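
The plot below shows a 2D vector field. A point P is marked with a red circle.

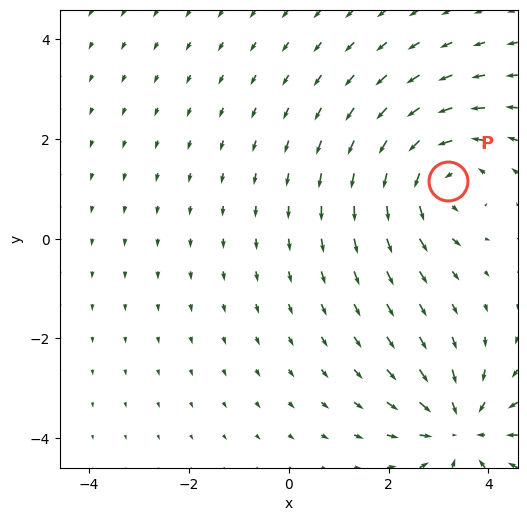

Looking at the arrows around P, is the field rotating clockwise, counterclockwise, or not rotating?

Near P at (3.2, 1.2) the arrows circulate counterclockwise. The curl (z-component) there is about +3; positive curl means counterclockwise rotation.

counterclockwise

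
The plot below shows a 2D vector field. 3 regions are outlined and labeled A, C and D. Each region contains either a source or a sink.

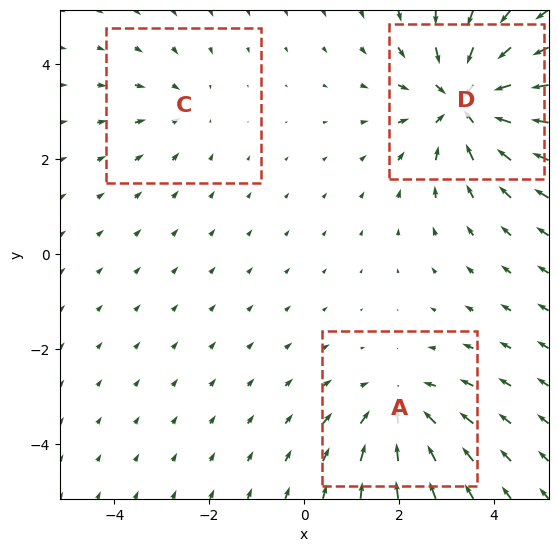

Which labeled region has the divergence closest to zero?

C

Divergence at each region's feature centre — A: about -3, C: about -2, D: about -5. Region C is closest to zero.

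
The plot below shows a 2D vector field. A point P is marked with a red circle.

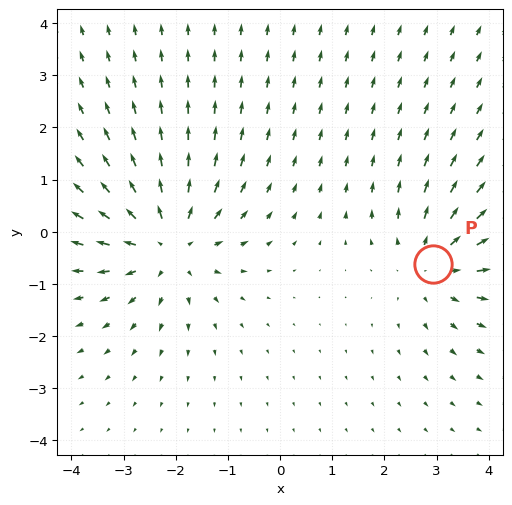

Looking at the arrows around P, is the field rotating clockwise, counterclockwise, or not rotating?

not rotating

Near P at (2.9, -0.6) the arrows show no circulation. The curl there is ≈0.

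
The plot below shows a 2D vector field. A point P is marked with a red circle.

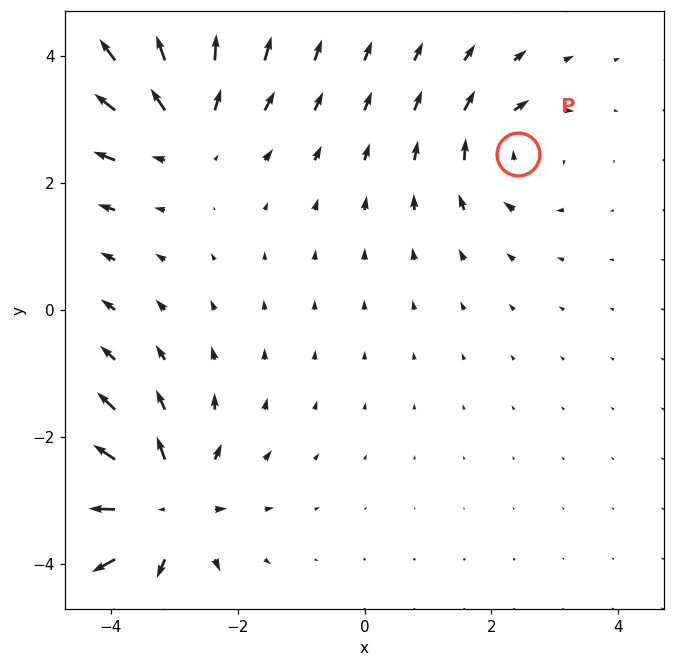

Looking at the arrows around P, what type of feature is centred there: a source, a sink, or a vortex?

At P (2.4, 2.5) the arrows circulate clockwise. Divergence ≈0, curl about -4 — near-zero divergence with nonzero curl is a vortex.

vortex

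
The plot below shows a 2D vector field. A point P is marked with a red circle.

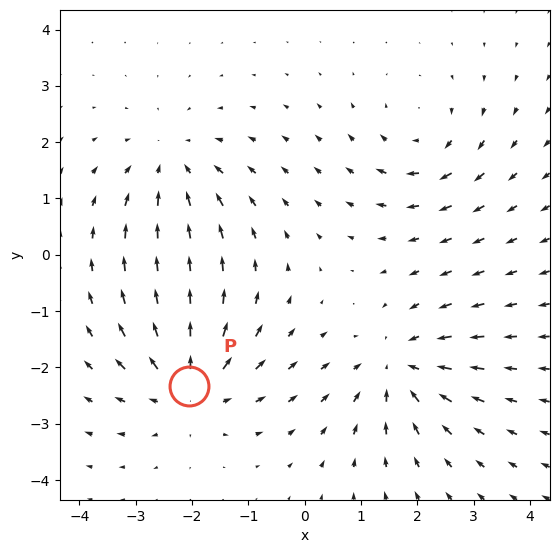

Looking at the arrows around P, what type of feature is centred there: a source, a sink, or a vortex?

At P (-2.1, -2.3) the arrows spread outward. Divergence about +5, curl ≈0 — positive divergence with near-zero curl is a source.

source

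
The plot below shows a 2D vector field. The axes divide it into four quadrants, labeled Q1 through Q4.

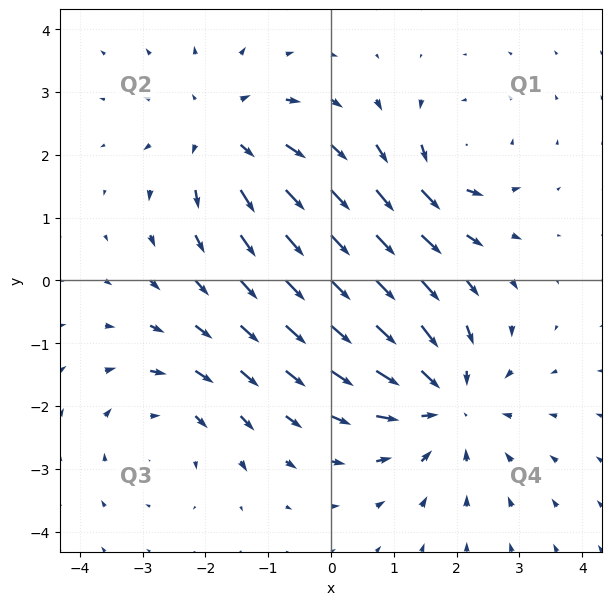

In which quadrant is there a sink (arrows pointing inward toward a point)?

The sink sits at approximately (1.8, -1.9), which lies in quadrant Q4. The divergence there is about -4, negative as expected for a sink.

Q4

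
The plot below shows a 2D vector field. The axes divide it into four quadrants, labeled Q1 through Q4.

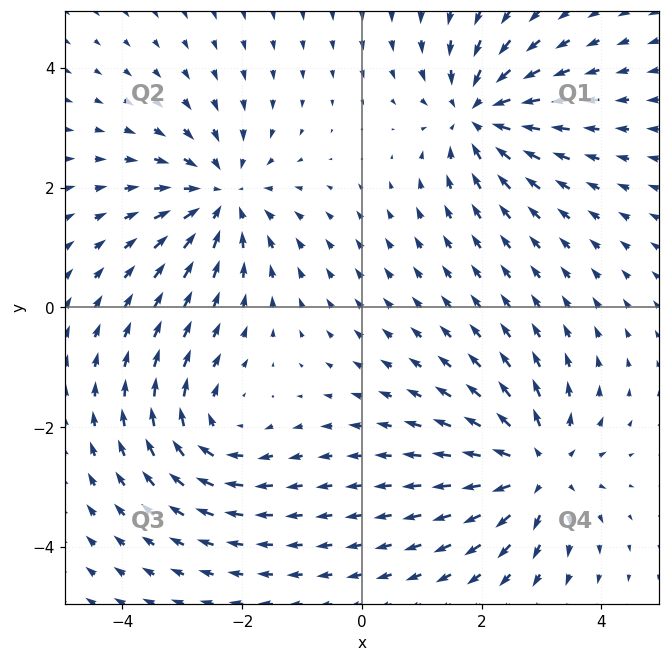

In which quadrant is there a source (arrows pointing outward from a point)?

The source sits at approximately (2.9, -2.7), which lies in quadrant Q4. The divergence there is about +6, positive as expected for a source.

Q4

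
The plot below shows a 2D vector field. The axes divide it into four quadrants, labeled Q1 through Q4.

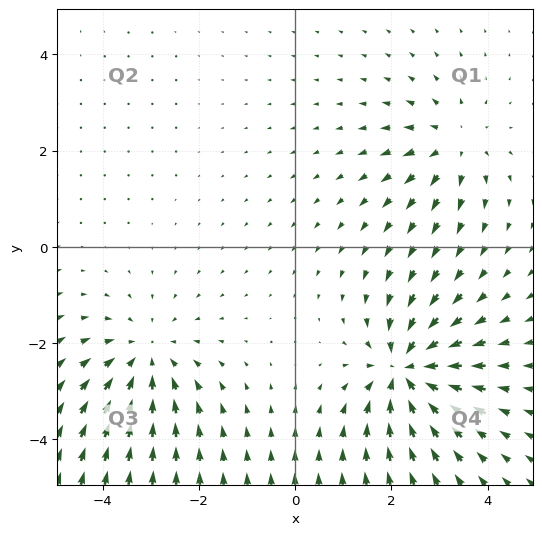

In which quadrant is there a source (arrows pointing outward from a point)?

Q1

The source sits at approximately (3.3, 2.1), which lies in quadrant Q1. The divergence there is about +3, positive as expected for a source.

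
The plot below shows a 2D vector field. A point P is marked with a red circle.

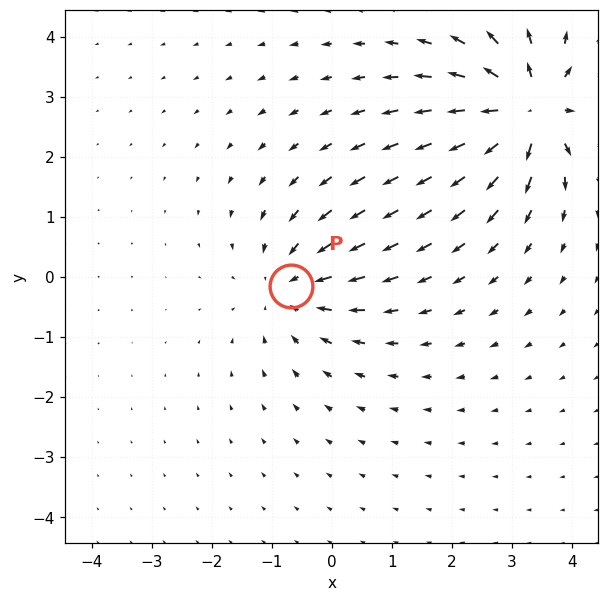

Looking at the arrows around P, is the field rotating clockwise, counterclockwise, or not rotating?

not rotating

Near P at (-0.7, -0.2) the arrows show no circulation. The curl there is ≈0.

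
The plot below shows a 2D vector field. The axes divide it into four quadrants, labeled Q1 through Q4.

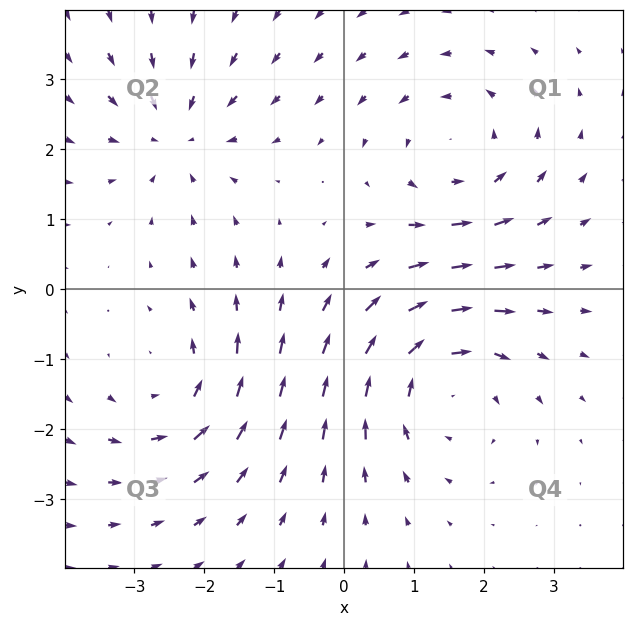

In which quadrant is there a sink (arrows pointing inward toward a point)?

Q2

The sink sits at approximately (-2.4, 2.2), which lies in quadrant Q2. The divergence there is about -4, negative as expected for a sink.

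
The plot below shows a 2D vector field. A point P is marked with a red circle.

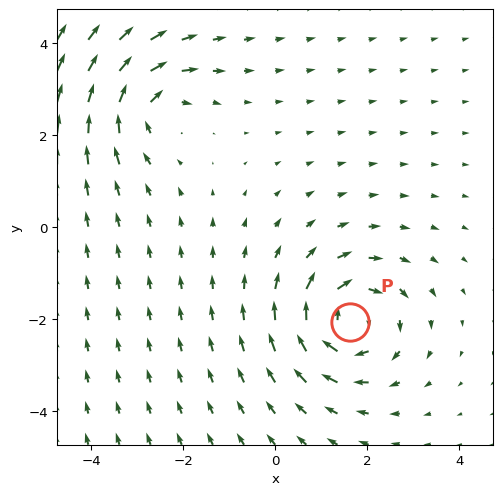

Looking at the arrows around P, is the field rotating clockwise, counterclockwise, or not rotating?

clockwise

Near P at (1.6, -2.1) the arrows circulate clockwise. The curl (z-component) there is about -5; negative curl means clockwise rotation.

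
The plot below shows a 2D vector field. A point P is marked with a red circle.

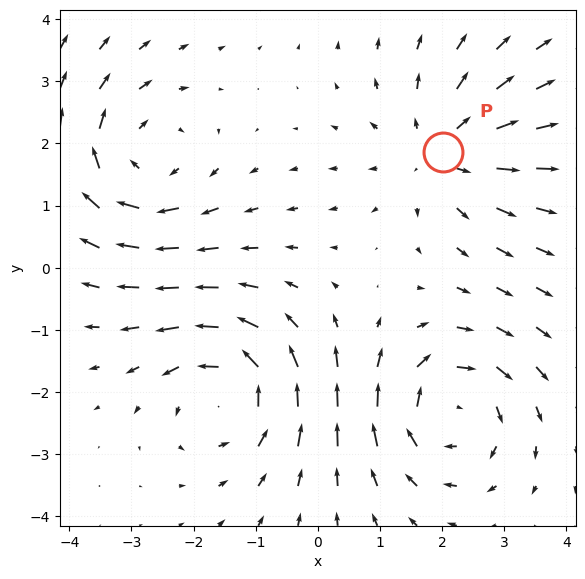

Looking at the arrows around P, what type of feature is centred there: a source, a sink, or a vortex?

source

At P (2.0, 1.9) the arrows spread outward. Divergence about +4, curl ≈0 — positive divergence with near-zero curl is a source.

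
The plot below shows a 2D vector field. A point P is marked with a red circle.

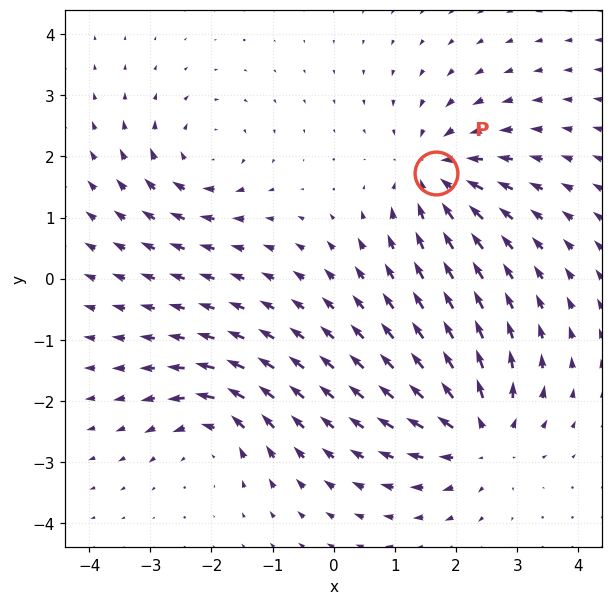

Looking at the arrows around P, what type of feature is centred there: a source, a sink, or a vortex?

sink

At P (1.7, 1.7) the arrows converge inward. Divergence about -6, curl ≈0 — negative divergence with near-zero curl is a sink.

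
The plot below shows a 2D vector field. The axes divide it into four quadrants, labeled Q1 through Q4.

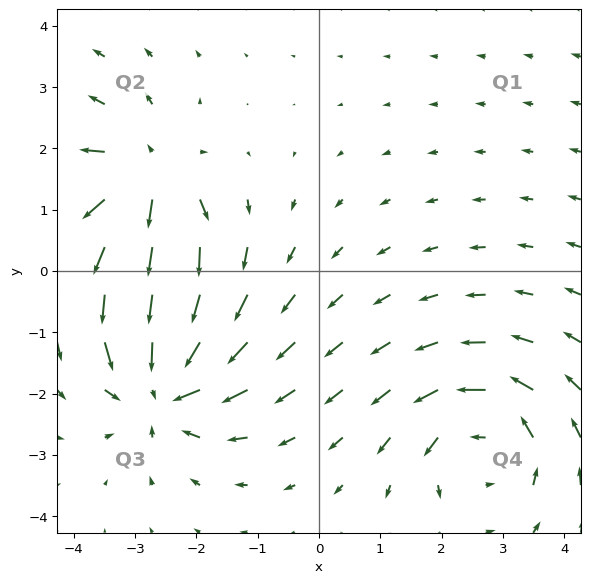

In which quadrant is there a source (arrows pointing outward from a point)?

The source sits at approximately (-2.8, 1.5), which lies in quadrant Q2. The divergence there is about +6, positive as expected for a source.

Q2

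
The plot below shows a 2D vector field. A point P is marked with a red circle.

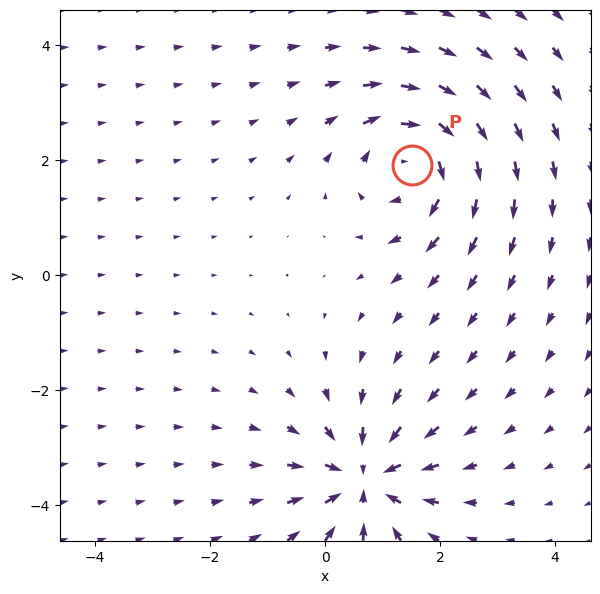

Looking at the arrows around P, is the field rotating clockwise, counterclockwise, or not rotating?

Near P at (1.5, 1.9) the arrows circulate clockwise. The curl (z-component) there is about -6; negative curl means clockwise rotation.

clockwise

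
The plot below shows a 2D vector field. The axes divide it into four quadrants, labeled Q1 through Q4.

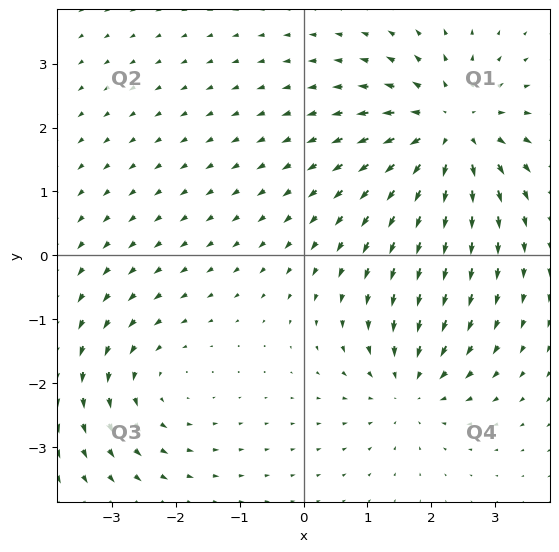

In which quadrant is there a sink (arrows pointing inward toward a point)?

The sink sits at approximately (1.7, -2.0), which lies in quadrant Q4. The divergence there is about -3, negative as expected for a sink.

Q4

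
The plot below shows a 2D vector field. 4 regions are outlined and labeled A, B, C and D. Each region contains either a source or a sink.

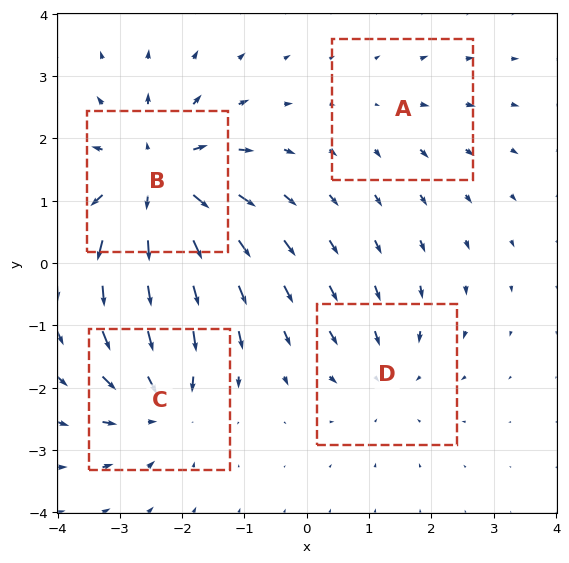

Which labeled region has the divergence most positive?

Divergence at each region's feature centre — A: about +2, B: about +7, C: about -5, D: about -3. Region B is most positive.

B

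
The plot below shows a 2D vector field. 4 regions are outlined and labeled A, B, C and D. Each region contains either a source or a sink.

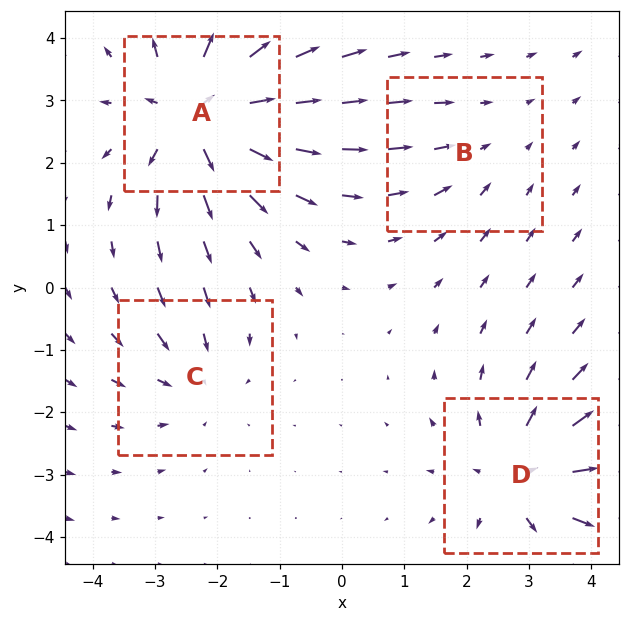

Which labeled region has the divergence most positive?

A

Divergence at each region's feature centre — A: about +7, B: about -2, C: about -3, D: about +5. Region A is most positive.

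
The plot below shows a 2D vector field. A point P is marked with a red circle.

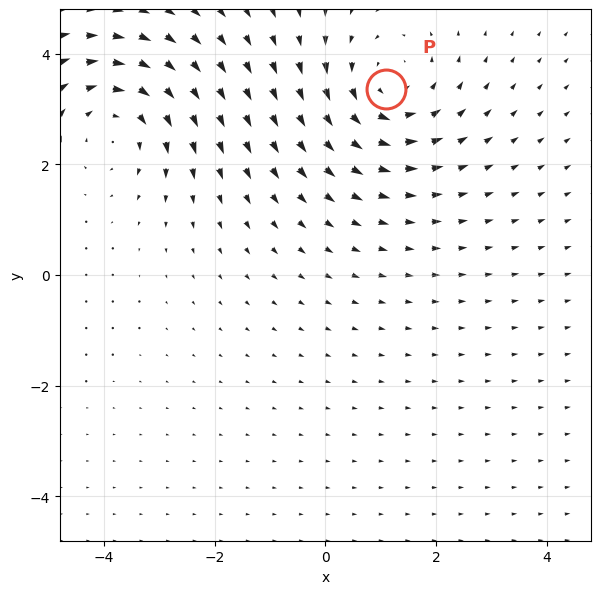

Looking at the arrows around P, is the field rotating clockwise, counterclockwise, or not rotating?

counterclockwise

Near P at (1.1, 3.4) the arrows circulate counterclockwise. The curl (z-component) there is about +3; positive curl means counterclockwise rotation.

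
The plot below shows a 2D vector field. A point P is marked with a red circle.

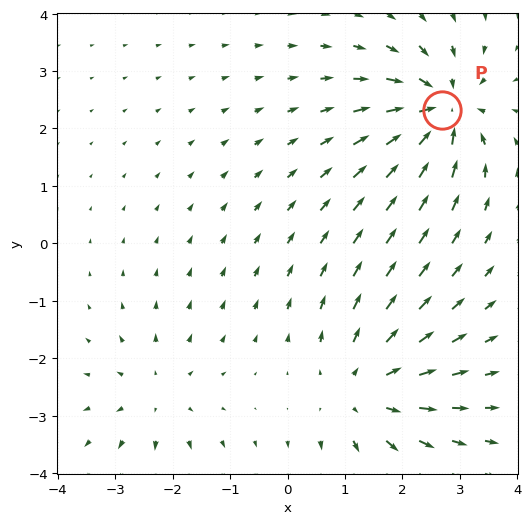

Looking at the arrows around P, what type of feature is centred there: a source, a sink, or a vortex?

sink

At P (2.7, 2.3) the arrows converge inward. Divergence about -7, curl ≈0 — negative divergence with near-zero curl is a sink.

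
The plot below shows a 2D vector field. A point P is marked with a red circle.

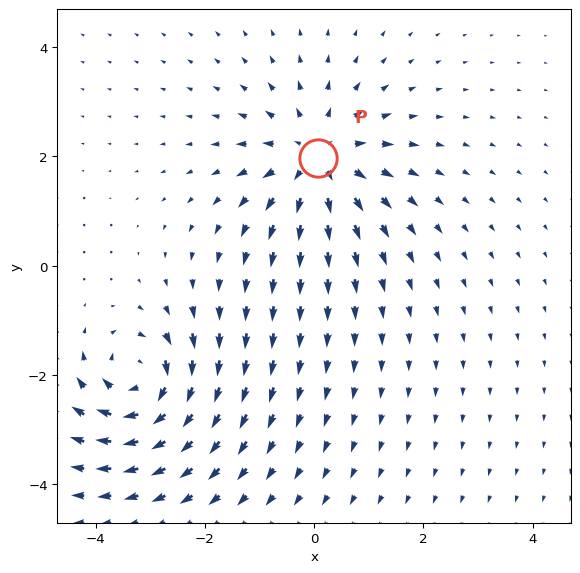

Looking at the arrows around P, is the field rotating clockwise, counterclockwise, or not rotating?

Near P at (0.1, 2.0) the arrows show no circulation. The curl there is ≈0.

not rotating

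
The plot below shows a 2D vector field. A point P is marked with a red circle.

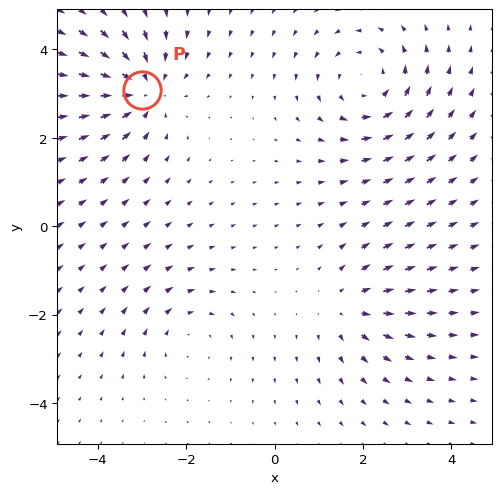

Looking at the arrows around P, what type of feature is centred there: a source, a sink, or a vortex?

At P (-3.0, 3.1) the arrows converge inward. Divergence about -5, curl ≈0 — negative divergence with near-zero curl is a sink.

sink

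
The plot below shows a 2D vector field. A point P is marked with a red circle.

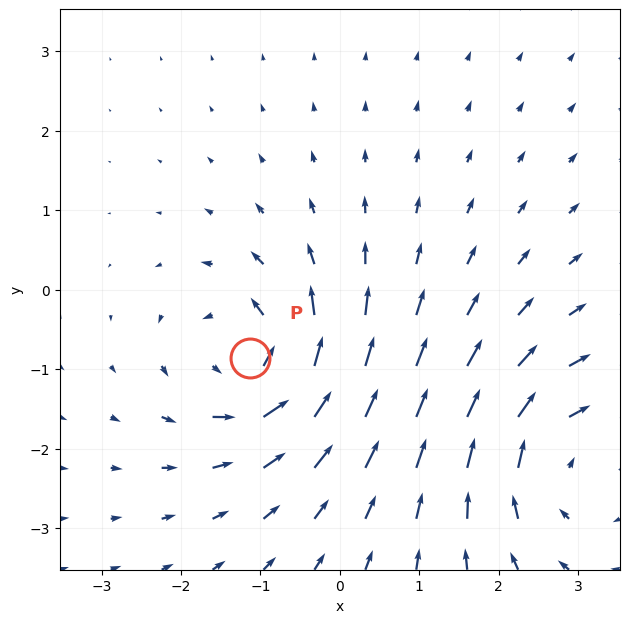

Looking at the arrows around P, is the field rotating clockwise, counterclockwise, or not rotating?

counterclockwise

Near P at (-1.1, -0.9) the arrows circulate counterclockwise. The curl (z-component) there is about +6; positive curl means counterclockwise rotation.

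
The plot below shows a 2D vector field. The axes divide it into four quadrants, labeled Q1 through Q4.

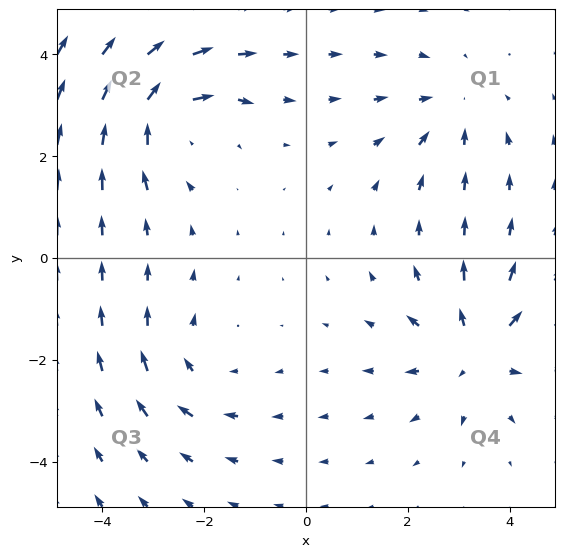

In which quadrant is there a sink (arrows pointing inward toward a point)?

The sink sits at approximately (2.9, 2.9), which lies in quadrant Q1. The divergence there is about -2, negative as expected for a sink.

Q1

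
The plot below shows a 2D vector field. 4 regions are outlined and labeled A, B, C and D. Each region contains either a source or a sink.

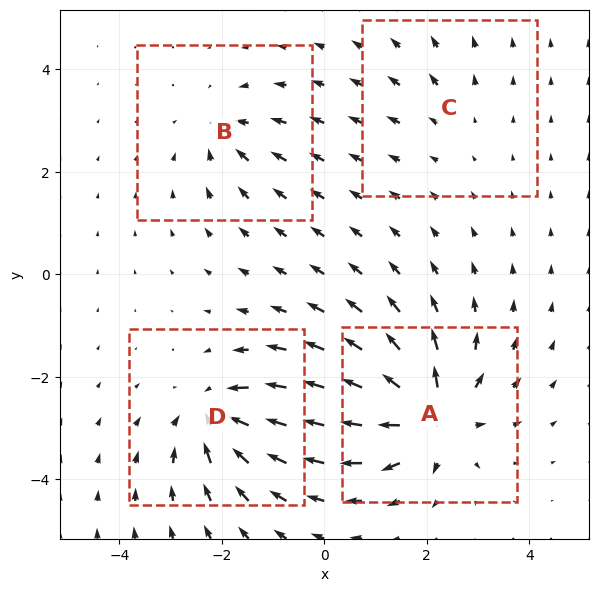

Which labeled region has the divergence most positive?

A

Divergence at each region's feature centre — A: about +8, B: about -4, C: about +2, D: about -6. Region A is most positive.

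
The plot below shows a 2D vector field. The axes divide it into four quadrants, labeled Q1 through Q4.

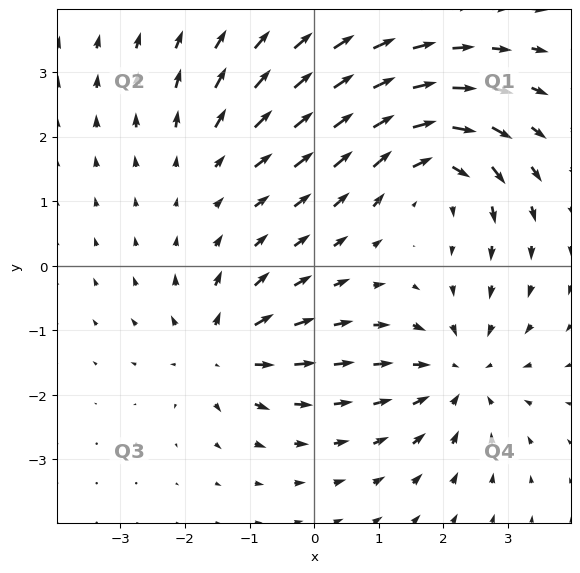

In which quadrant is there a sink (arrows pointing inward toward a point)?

The sink sits at approximately (2.3, -1.7), which lies in quadrant Q4. The divergence there is about -4, negative as expected for a sink.

Q4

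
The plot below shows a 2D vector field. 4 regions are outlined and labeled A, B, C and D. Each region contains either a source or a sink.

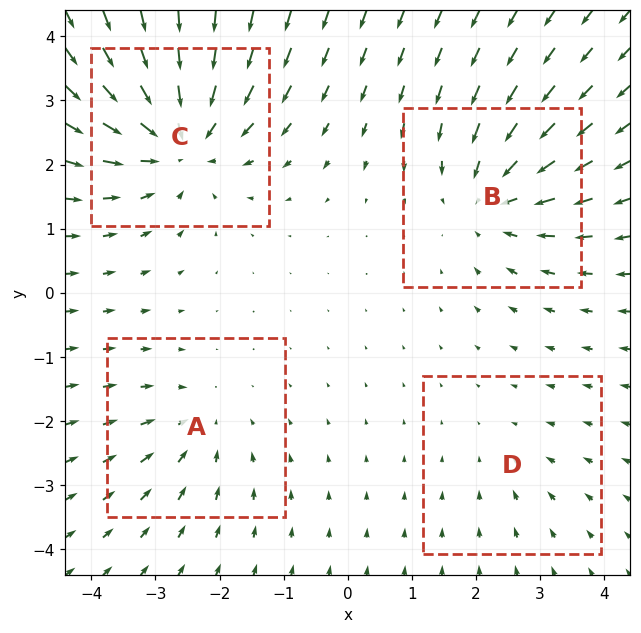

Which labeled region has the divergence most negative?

Divergence at each region's feature centre — A: about -3, B: about -5, C: about -7, D: about -2. Region C is most negative.

C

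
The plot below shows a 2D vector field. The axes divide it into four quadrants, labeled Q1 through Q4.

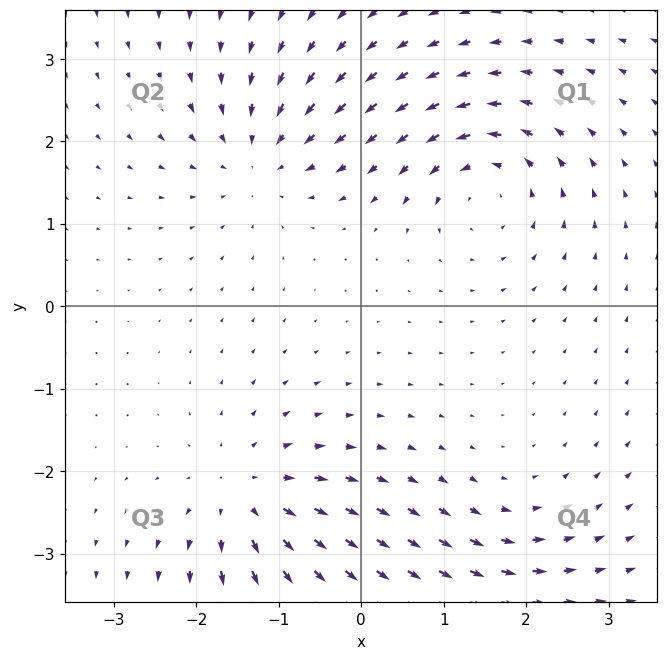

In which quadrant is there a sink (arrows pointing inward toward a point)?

The sink sits at approximately (-1.2, 1.8), which lies in quadrant Q2. The divergence there is about -5, negative as expected for a sink.

Q2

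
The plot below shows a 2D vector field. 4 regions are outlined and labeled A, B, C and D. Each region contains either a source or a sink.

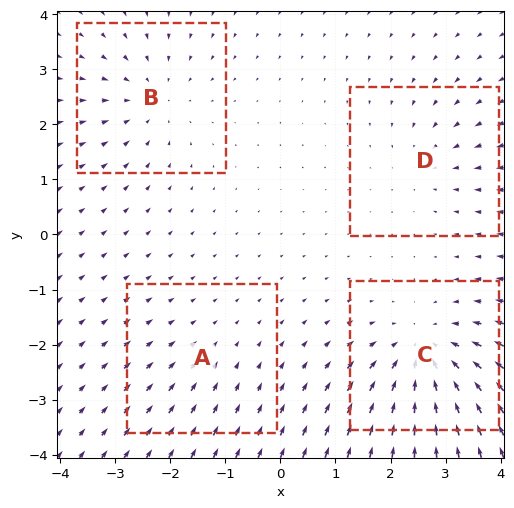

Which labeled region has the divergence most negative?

C

Divergence at each region's feature centre — A: about -2, B: about -4, C: about -6, D: about -3. Region C is most negative.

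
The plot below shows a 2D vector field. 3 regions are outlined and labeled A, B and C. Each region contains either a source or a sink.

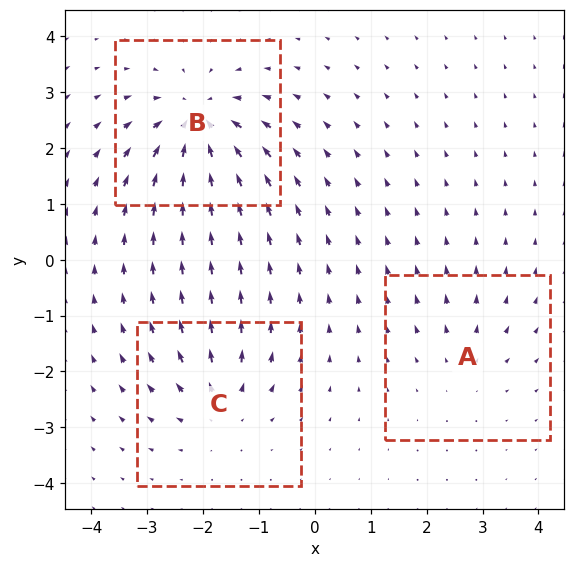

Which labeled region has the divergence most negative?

Divergence at each region's feature centre — A: about +2, B: about -6, C: about +4. Region B is most negative.

B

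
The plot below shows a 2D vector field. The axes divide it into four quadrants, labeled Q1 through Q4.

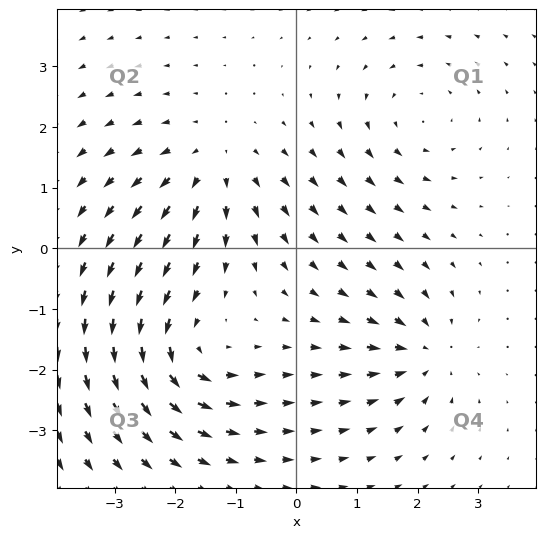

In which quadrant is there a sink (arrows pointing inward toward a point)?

Q4

The sink sits at approximately (2.1, -1.7), which lies in quadrant Q4. The divergence there is about -3, negative as expected for a sink.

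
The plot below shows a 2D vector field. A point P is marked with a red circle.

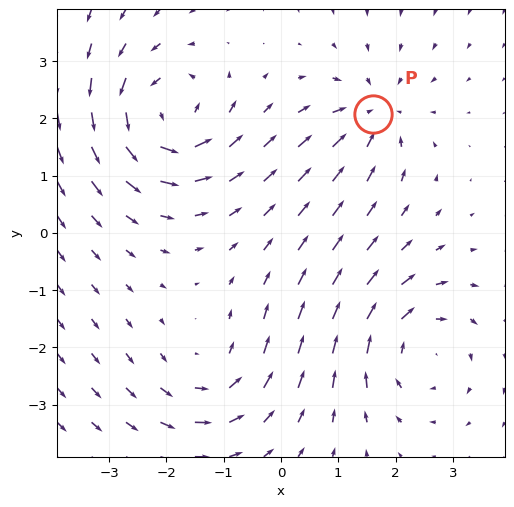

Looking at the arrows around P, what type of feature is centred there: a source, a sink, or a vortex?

At P (1.6, 2.1) the arrows converge inward. Divergence about -3, curl ≈0 — negative divergence with near-zero curl is a sink.

sink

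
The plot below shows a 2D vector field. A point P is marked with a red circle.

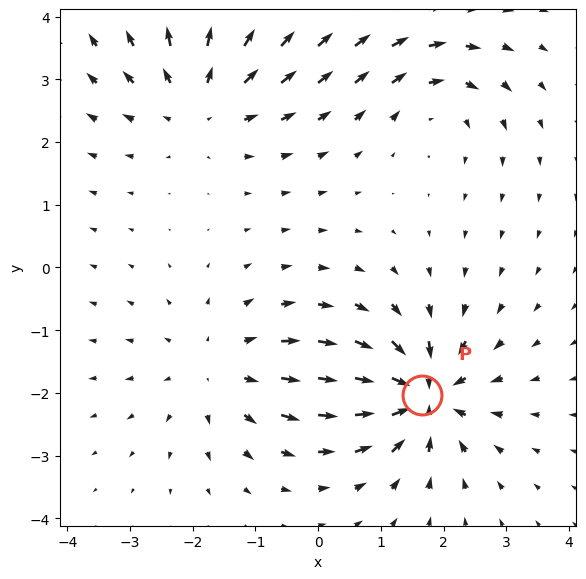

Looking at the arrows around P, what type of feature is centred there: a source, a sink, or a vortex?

sink

At P (1.7, -2.0) the arrows converge inward. Divergence about -7, curl ≈0 — negative divergence with near-zero curl is a sink.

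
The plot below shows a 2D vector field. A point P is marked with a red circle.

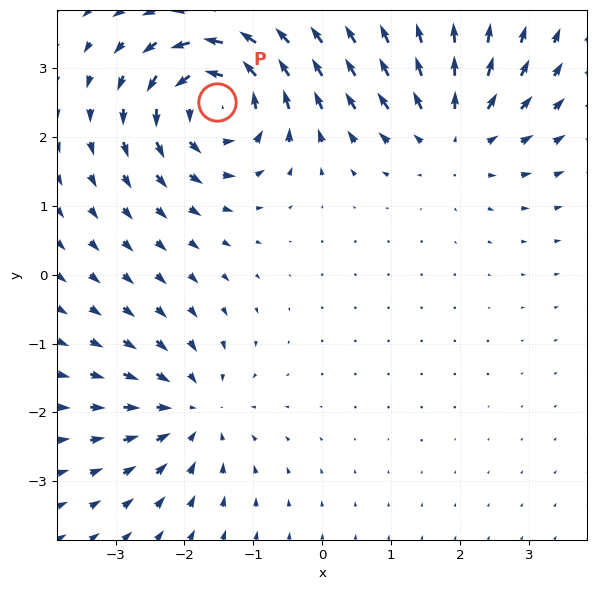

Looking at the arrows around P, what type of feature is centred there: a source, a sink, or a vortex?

At P (-1.5, 2.5) the arrows circulate counterclockwise. Divergence ≈0, curl about +7 — near-zero divergence with nonzero curl is a vortex.

vortex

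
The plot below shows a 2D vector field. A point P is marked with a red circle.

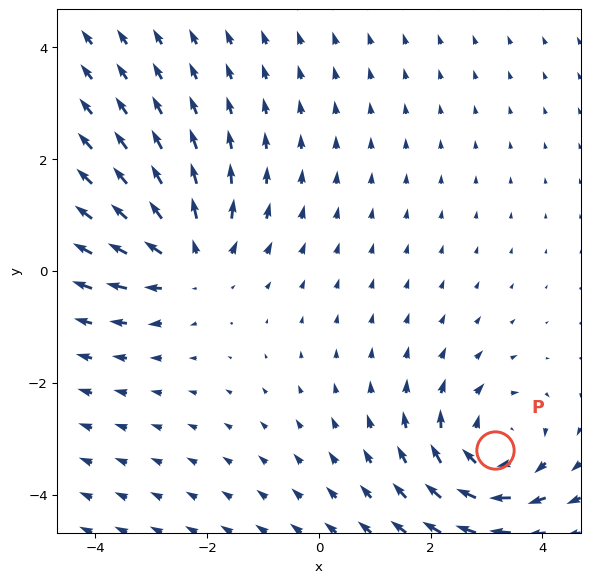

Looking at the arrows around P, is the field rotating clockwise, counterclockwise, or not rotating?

clockwise

Near P at (3.1, -3.2) the arrows circulate clockwise. The curl (z-component) there is about -3; negative curl means clockwise rotation.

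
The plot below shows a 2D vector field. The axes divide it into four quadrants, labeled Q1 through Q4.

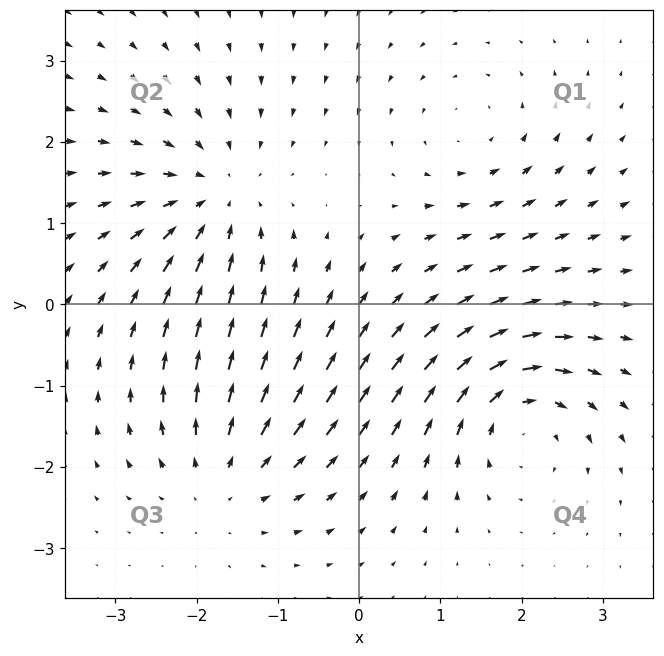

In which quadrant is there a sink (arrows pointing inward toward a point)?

Q2

The sink sits at approximately (-1.8, 1.3), which lies in quadrant Q2. The divergence there is about -4, negative as expected for a sink.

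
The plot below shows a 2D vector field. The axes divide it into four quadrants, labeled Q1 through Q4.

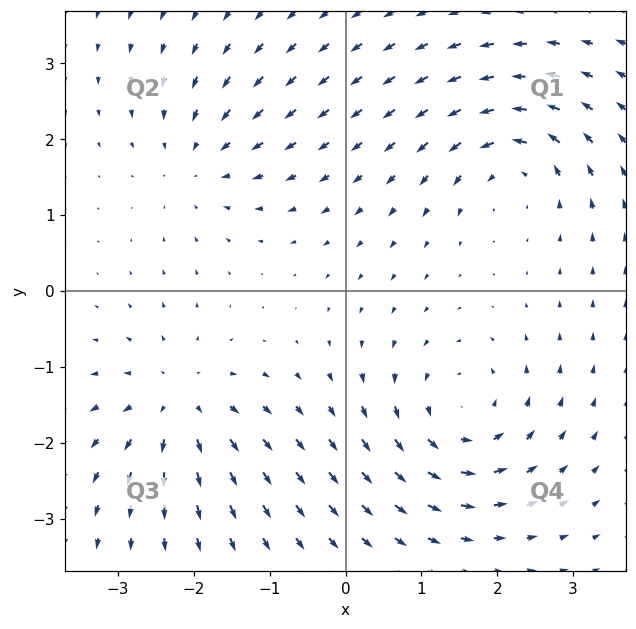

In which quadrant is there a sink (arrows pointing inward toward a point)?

The sink sits at approximately (-2.0, 1.7), which lies in quadrant Q2. The divergence there is about -3, negative as expected for a sink.

Q2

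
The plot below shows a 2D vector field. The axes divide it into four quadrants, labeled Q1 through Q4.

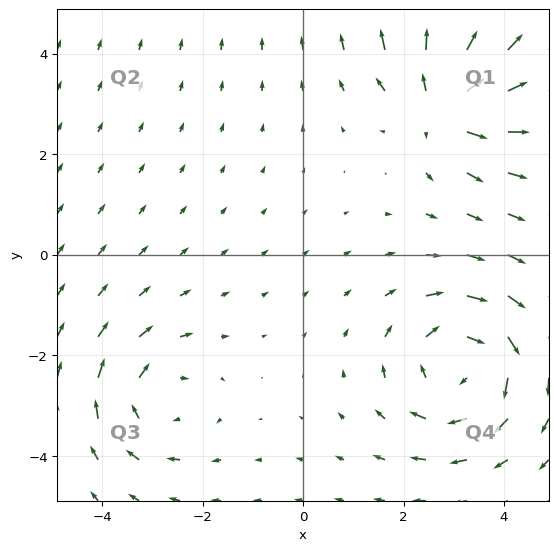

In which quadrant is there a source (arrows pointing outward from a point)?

The source sits at approximately (2.8, 3.0), which lies in quadrant Q1. The divergence there is about +4, positive as expected for a source.

Q1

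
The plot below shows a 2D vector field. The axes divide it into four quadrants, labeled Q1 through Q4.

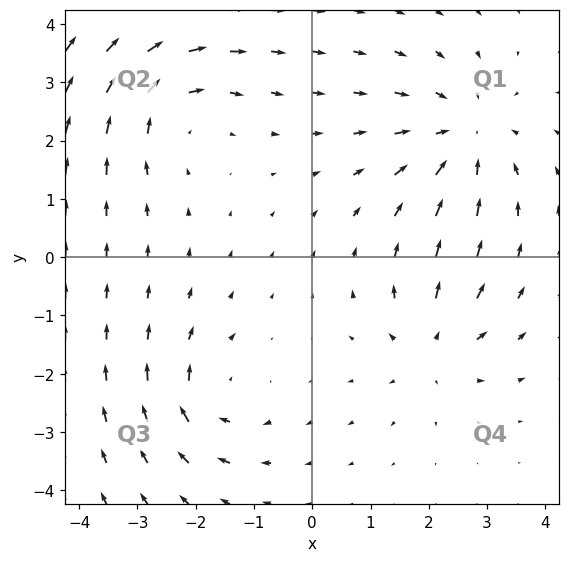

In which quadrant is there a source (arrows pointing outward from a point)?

Q4

The source sits at approximately (2.0, -1.5), which lies in quadrant Q4. The divergence there is about +3, positive as expected for a source.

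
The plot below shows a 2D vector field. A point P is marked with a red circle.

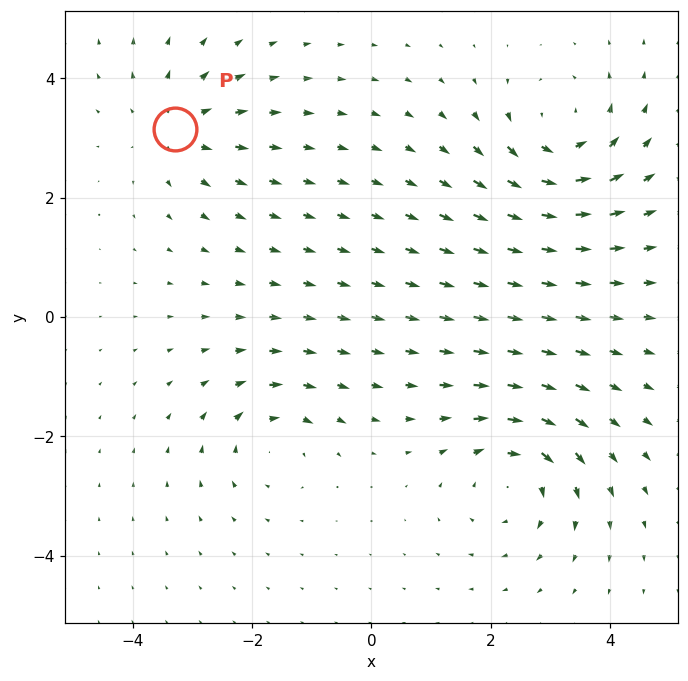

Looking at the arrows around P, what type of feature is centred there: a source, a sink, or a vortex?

At P (-3.3, 3.1) the arrows spread outward. Divergence about +4, curl ≈0 — positive divergence with near-zero curl is a source.

source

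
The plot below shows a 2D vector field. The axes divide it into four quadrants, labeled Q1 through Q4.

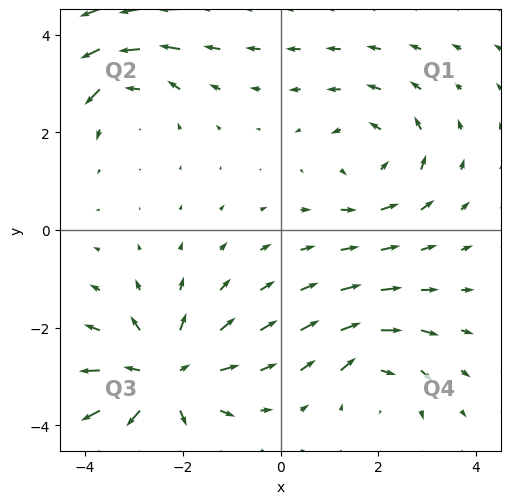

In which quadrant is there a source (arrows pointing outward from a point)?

Q3

The source sits at approximately (-2.4, -3.1), which lies in quadrant Q3. The divergence there is about +4, positive as expected for a source.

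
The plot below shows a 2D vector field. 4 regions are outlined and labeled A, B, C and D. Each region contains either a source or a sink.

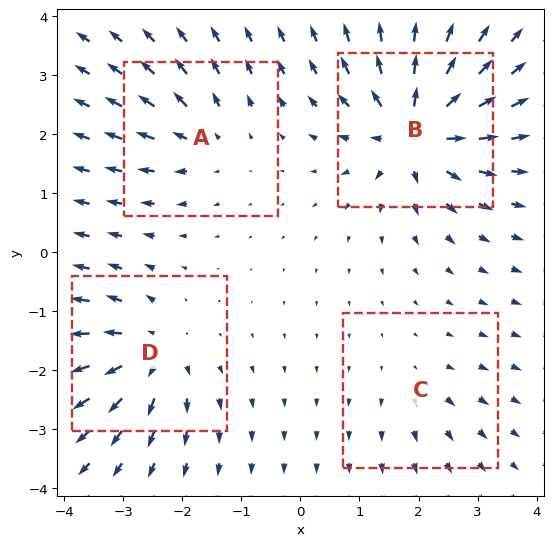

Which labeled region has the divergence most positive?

B

Divergence at each region's feature centre — A: about +4, B: about +9, C: about +3, D: about +6. Region B is most positive.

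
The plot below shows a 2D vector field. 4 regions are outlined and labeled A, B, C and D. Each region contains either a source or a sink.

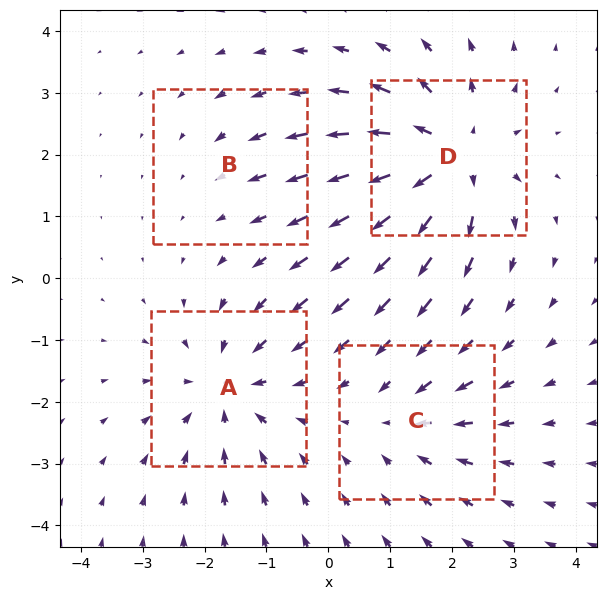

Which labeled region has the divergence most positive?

Divergence at each region's feature centre — A: about -5, B: about -2, C: about -3, D: about +7. Region D is most positive.

D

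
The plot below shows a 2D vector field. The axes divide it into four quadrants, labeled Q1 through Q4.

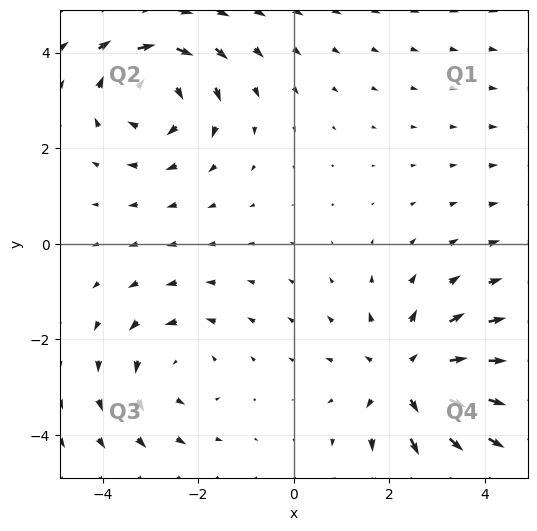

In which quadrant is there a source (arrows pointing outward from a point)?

The source sits at approximately (2.4, -2.8), which lies in quadrant Q4. The divergence there is about +3, positive as expected for a source.

Q4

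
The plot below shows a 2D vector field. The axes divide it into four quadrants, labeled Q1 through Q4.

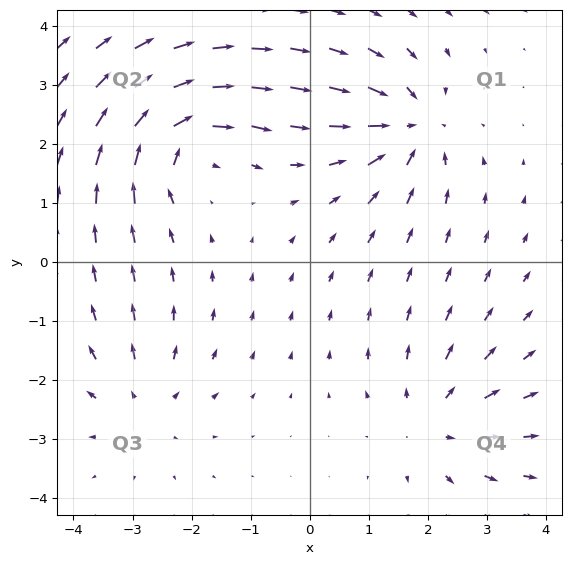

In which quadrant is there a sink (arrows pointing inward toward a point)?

The sink sits at approximately (1.7, 2.3), which lies in quadrant Q1. The divergence there is about -6, negative as expected for a sink.

Q1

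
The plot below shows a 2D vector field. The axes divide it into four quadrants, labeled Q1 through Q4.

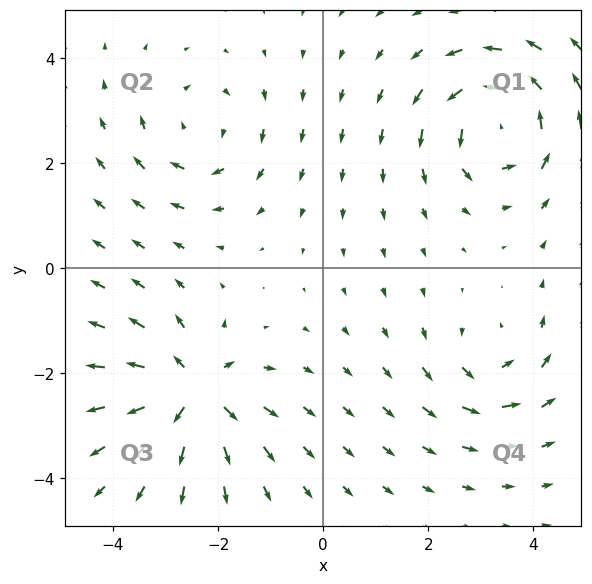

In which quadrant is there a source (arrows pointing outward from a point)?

Q3

The source sits at approximately (-2.5, -2.4), which lies in quadrant Q3. The divergence there is about +6, positive as expected for a source.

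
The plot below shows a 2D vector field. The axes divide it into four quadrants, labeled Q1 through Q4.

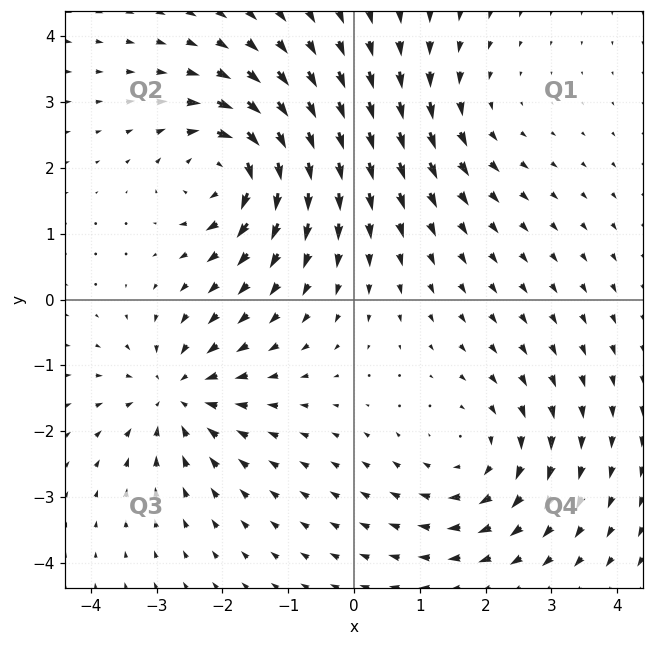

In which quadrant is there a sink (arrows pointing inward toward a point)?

Q3

The sink sits at approximately (-2.7, -1.4), which lies in quadrant Q3. The divergence there is about -5, negative as expected for a sink.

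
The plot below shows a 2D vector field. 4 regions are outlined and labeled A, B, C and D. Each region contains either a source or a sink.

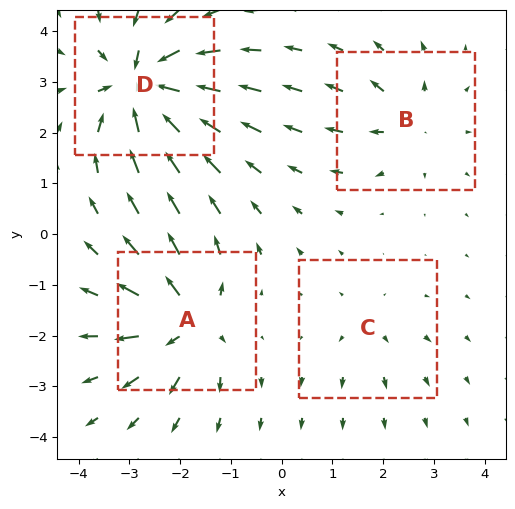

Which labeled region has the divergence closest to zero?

Divergence at each region's feature centre — A: about +6, B: about +4, C: about +2, D: about -8. Region C is closest to zero.

C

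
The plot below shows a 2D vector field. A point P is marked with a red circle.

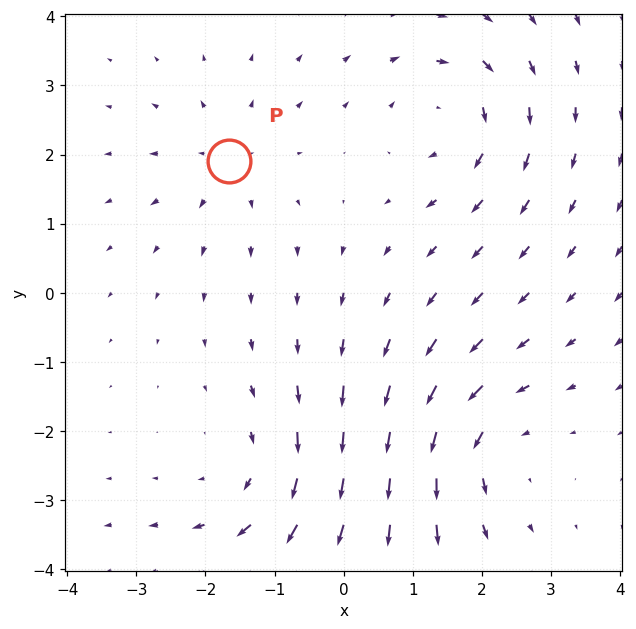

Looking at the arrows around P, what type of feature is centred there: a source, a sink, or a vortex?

At P (-1.7, 1.9) the arrows spread outward. Divergence about +3, curl ≈0 — positive divergence with near-zero curl is a source.

source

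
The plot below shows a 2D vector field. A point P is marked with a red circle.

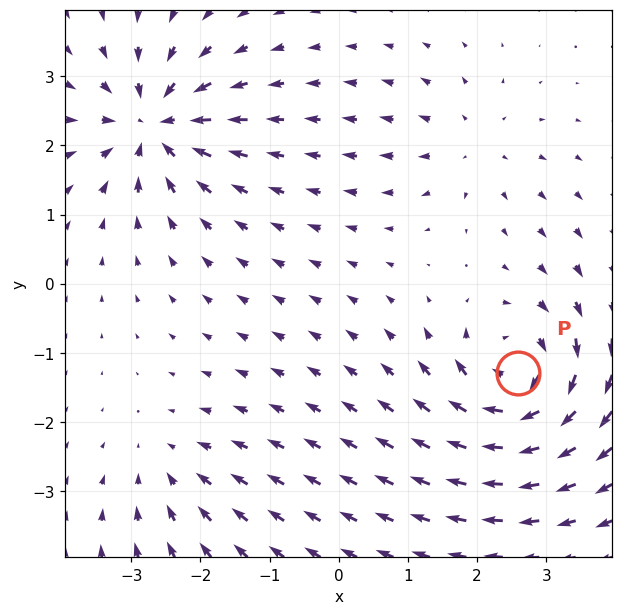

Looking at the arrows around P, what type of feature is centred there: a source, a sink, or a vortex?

At P (2.6, -1.3) the arrows circulate clockwise. Divergence ≈0, curl about -7 — near-zero divergence with nonzero curl is a vortex.

vortex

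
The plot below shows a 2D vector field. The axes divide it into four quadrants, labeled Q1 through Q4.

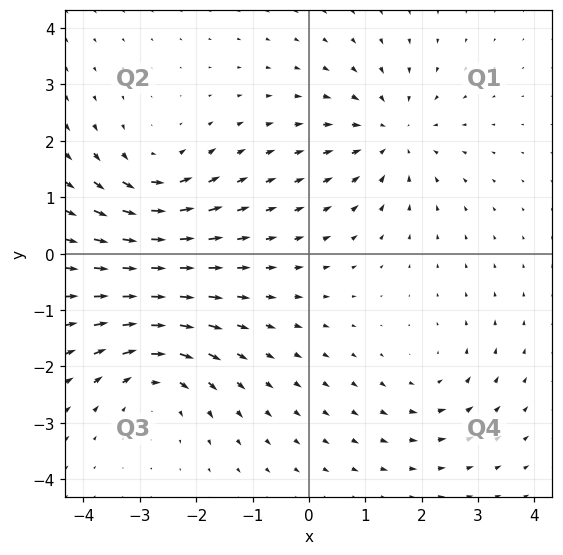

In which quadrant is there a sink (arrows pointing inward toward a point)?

Q1

The sink sits at approximately (1.5, 2.1), which lies in quadrant Q1. The divergence there is about -4, negative as expected for a sink.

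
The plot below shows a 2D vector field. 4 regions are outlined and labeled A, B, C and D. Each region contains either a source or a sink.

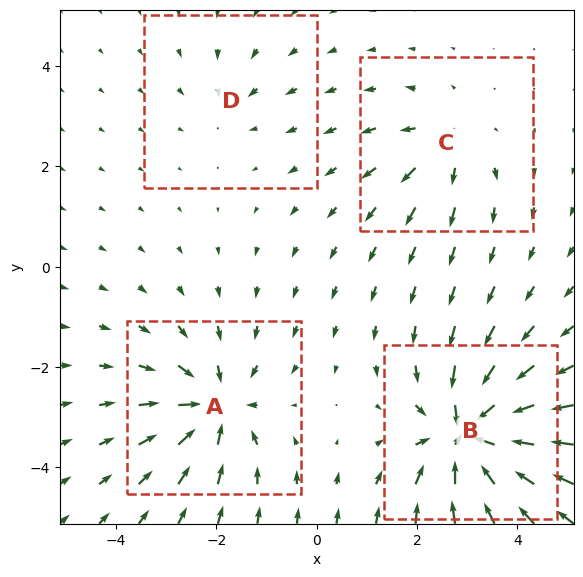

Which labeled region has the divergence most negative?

B

Divergence at each region's feature centre — A: about -6, B: about -8, C: about +4, D: about -2. Region B is most negative.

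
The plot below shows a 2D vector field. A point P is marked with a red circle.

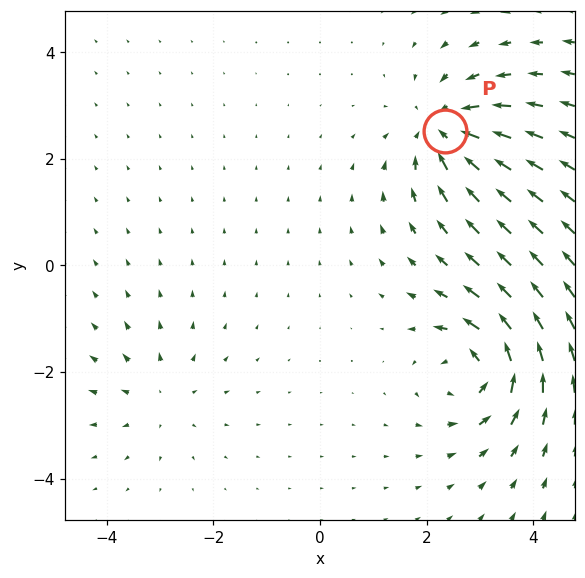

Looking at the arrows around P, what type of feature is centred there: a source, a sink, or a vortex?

At P (2.3, 2.5) the arrows converge inward. Divergence about -6, curl ≈0 — negative divergence with near-zero curl is a sink.

sink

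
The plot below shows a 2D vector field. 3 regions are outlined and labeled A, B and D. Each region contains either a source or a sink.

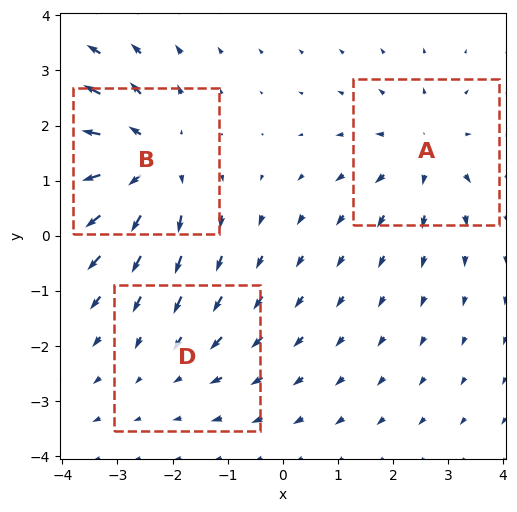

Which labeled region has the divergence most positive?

Divergence at each region's feature centre — A: about +3, B: about +5, D: about -2. Region B is most positive.

B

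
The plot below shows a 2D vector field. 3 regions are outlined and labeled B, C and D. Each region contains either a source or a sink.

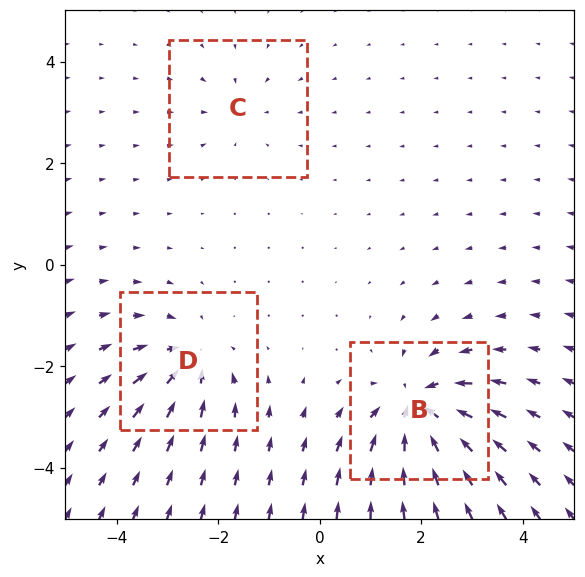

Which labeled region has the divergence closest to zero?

C

Divergence at each region's feature centre — B: about -6, C: about -2, D: about -4. Region C is closest to zero.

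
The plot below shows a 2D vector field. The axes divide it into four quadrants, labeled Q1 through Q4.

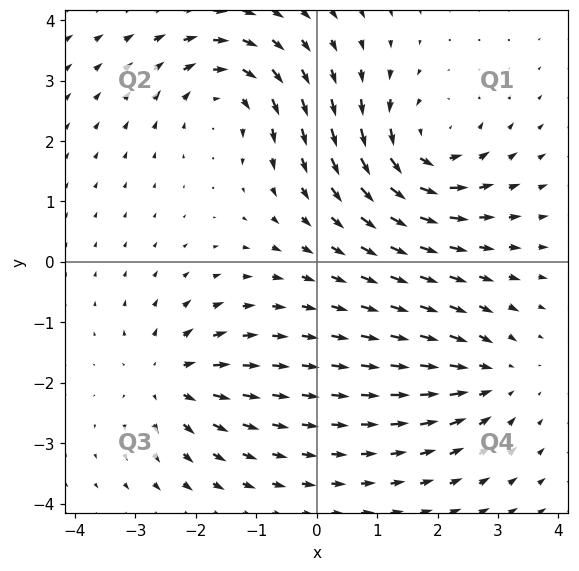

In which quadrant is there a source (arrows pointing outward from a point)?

The source sits at approximately (-2.4, -1.9), which lies in quadrant Q3. The divergence there is about +4, positive as expected for a source.

Q3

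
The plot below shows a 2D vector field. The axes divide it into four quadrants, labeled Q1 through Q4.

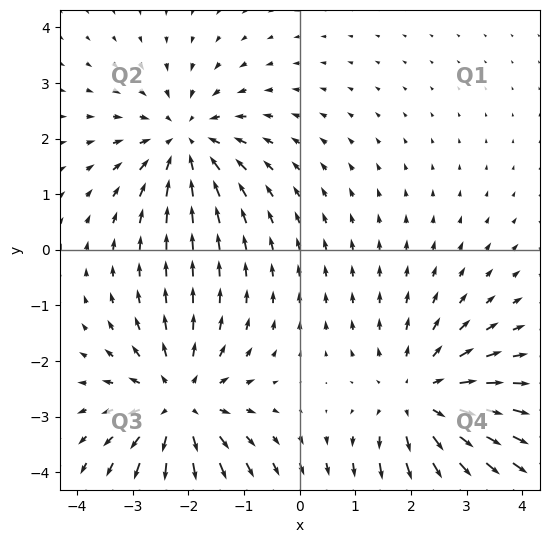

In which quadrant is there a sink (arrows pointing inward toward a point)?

The sink sits at approximately (-2.1, 2.0), which lies in quadrant Q2. The divergence there is about -4, negative as expected for a sink.

Q2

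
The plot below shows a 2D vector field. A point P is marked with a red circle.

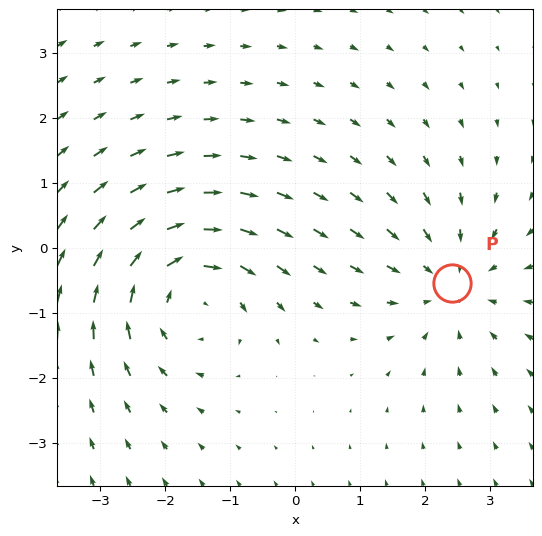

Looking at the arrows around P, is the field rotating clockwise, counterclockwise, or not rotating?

not rotating

Near P at (2.4, -0.6) the arrows show no circulation. The curl there is ≈0.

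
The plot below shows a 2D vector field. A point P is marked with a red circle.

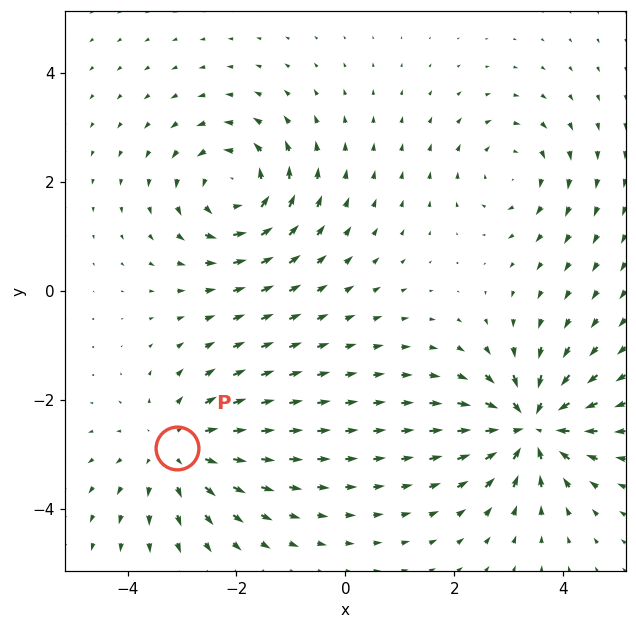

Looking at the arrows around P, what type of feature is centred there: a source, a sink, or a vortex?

source

At P (-3.1, -2.9) the arrows spread outward. Divergence about +4, curl ≈0 — positive divergence with near-zero curl is a source.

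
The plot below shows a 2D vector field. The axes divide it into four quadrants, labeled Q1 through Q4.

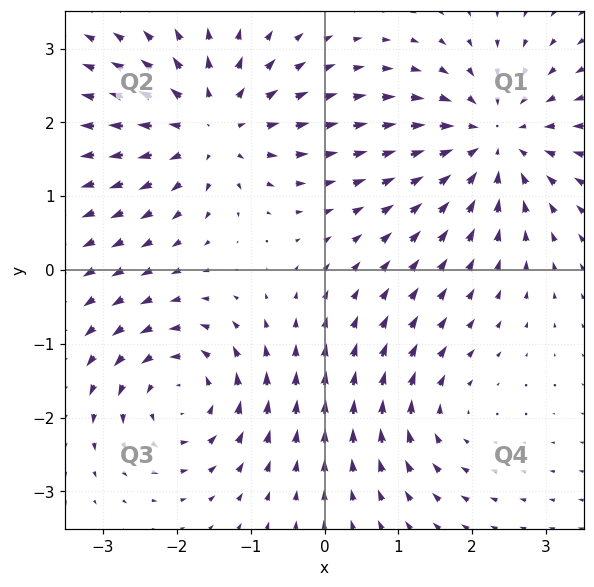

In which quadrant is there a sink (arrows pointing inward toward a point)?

Q1

The sink sits at approximately (2.3, 1.8), which lies in quadrant Q1. The divergence there is about -5, negative as expected for a sink.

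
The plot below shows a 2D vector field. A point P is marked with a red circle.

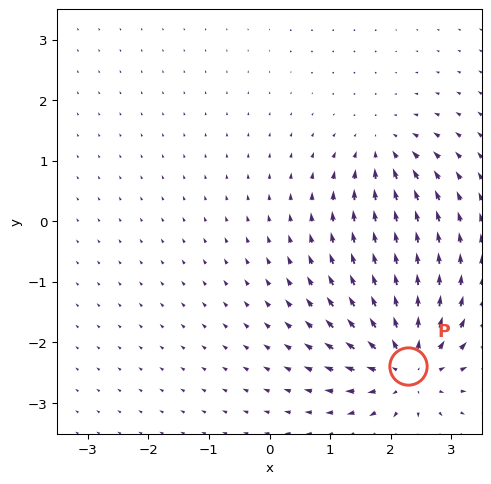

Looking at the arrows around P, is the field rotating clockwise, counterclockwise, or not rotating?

not rotating

Near P at (2.3, -2.4) the arrows show no circulation. The curl there is ≈0.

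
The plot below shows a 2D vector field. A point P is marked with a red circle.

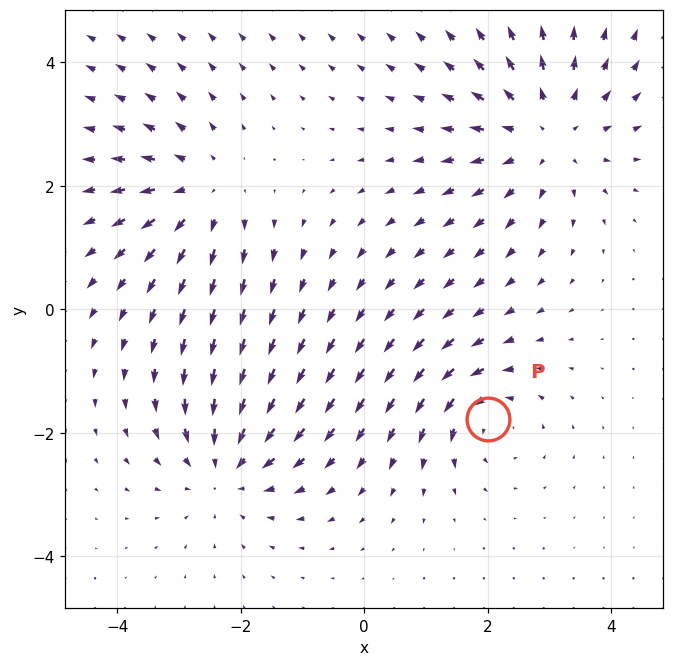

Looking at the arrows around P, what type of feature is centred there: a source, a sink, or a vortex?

vortex

At P (2.0, -1.8) the arrows circulate counterclockwise. Divergence ≈0, curl about +4 — near-zero divergence with nonzero curl is a vortex.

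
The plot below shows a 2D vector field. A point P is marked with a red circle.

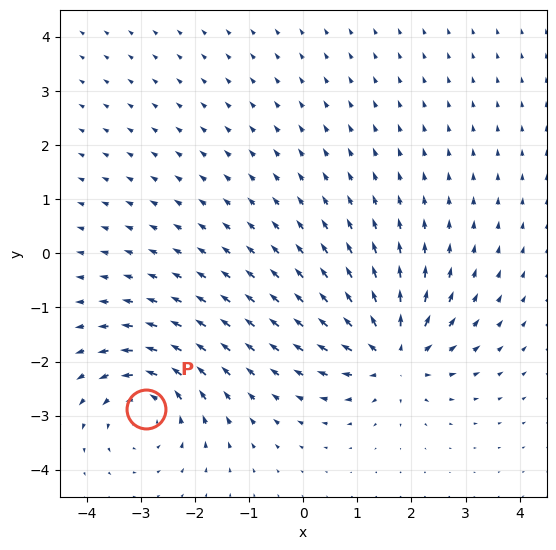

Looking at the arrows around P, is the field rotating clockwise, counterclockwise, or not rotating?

counterclockwise

Near P at (-2.9, -2.9) the arrows circulate counterclockwise. The curl (z-component) there is about +5; positive curl means counterclockwise rotation.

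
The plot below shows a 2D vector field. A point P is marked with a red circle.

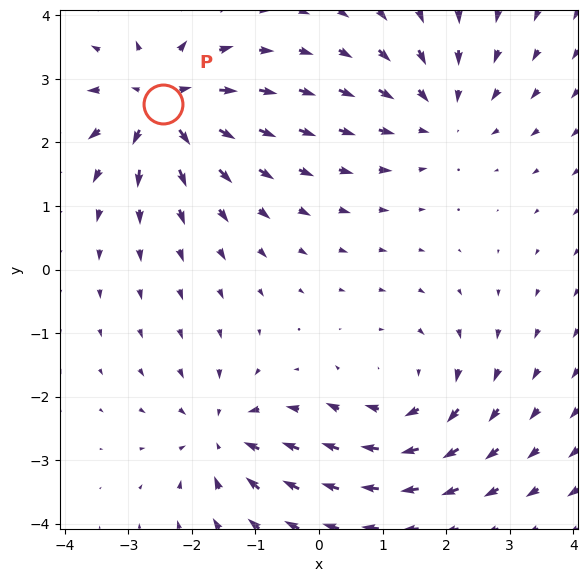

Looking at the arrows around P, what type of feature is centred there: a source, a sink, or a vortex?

source

At P (-2.5, 2.6) the arrows spread outward. Divergence about +7, curl ≈0 — positive divergence with near-zero curl is a source.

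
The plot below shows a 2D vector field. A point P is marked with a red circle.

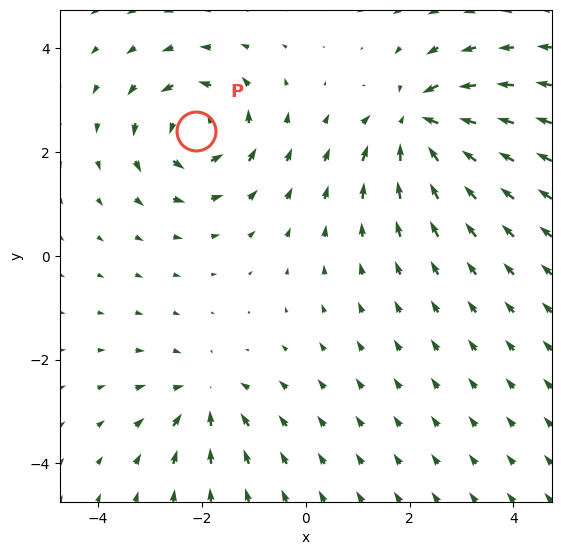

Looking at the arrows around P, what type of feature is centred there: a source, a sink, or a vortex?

At P (-2.1, 2.4) the arrows circulate counterclockwise. Divergence ≈0, curl about +5 — near-zero divergence with nonzero curl is a vortex.

vortex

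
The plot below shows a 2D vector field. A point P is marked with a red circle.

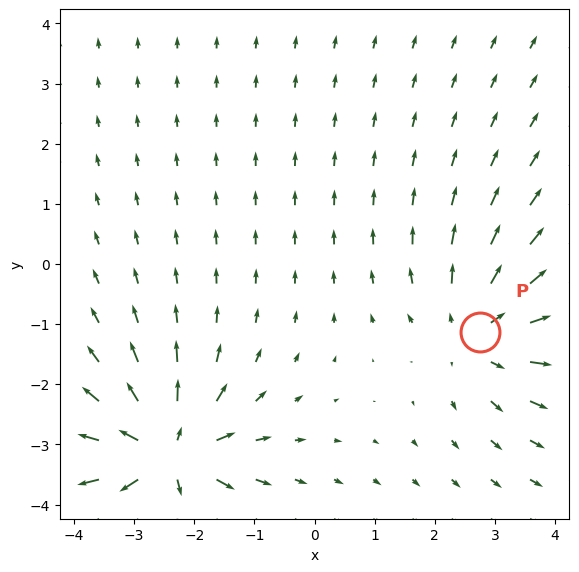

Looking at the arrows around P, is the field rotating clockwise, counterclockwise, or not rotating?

Near P at (2.7, -1.1) the arrows show no circulation. The curl there is ≈0.

not rotating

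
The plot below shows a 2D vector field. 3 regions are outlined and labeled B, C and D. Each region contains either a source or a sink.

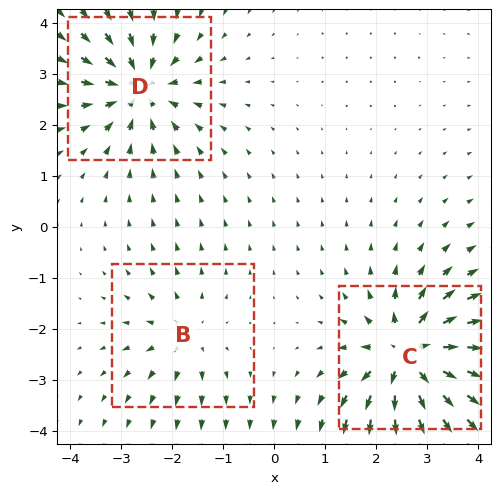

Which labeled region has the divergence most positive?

C

Divergence at each region's feature centre — B: about +3, C: about +6, D: about -4. Region C is most positive.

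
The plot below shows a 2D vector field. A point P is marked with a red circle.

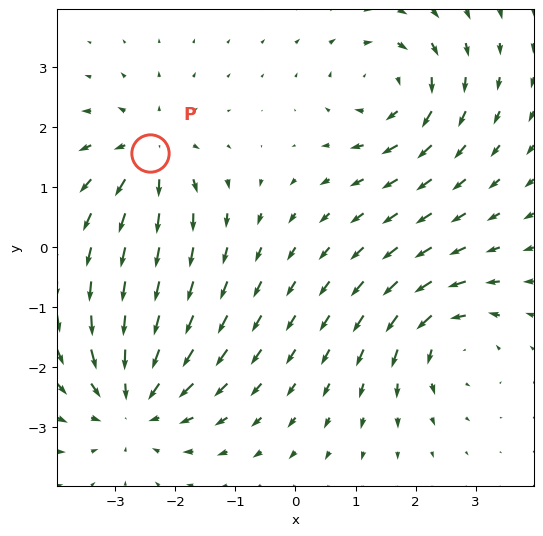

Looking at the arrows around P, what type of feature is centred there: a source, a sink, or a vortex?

source

At P (-2.4, 1.6) the arrows spread outward. Divergence about +5, curl ≈0 — positive divergence with near-zero curl is a source.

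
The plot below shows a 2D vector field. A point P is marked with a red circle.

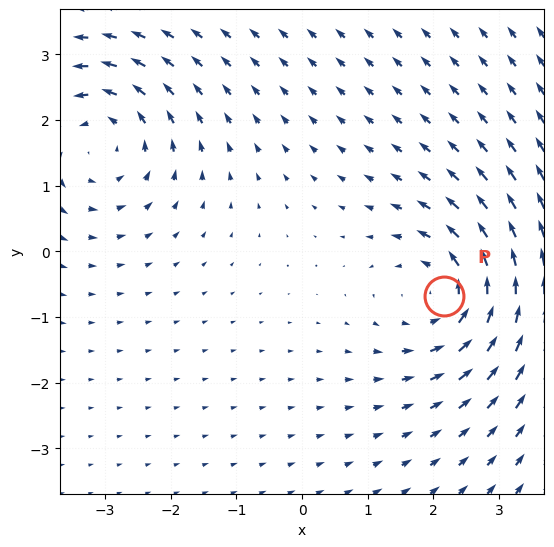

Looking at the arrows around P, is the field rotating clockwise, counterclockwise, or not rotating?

Near P at (2.2, -0.7) the arrows circulate counterclockwise. The curl (z-component) there is about +3; positive curl means counterclockwise rotation.

counterclockwise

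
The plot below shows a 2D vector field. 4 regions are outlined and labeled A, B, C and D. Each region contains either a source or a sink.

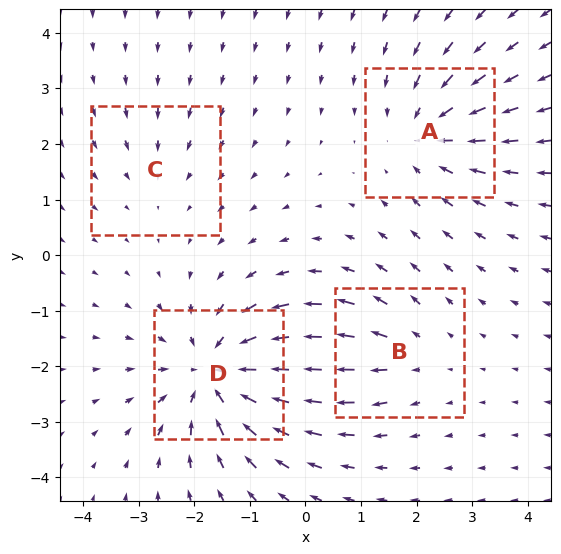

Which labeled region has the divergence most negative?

Divergence at each region's feature centre — A: about -4, B: about +3, C: about -2, D: about -7. Region D is most negative.

D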